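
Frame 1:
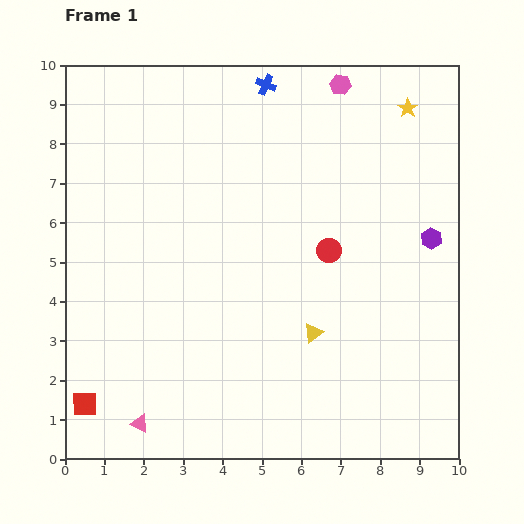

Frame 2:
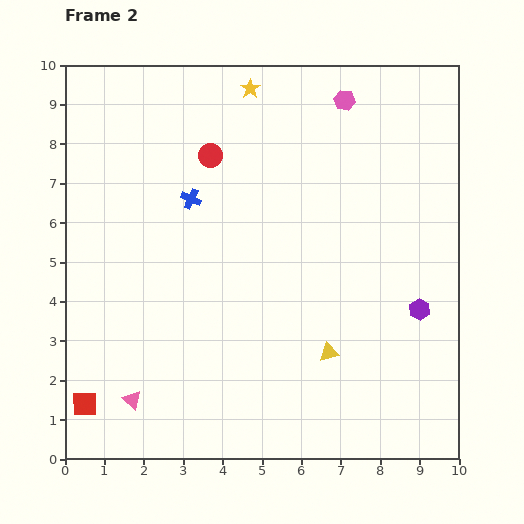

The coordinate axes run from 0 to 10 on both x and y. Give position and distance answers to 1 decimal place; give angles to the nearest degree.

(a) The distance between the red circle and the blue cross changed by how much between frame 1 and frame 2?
-3.3

Distance in frame 1: 4.5. Distance in frame 2: 1.2.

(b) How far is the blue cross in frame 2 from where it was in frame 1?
3.5

The blue cross moved from (5.1, 9.5) to (3.2, 6.6), a distance of √(1.9² + 2.9²) ≈ 3.5.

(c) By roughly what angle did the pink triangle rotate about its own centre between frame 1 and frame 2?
16° clockwise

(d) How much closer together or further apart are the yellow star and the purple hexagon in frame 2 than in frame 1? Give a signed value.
+3.7

Distance in frame 1: 3.4. Distance in frame 2: 7.1.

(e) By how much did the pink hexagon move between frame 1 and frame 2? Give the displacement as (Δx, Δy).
(0.1, -0.4)

The pink hexagon was at (7.0, 9.5) in frame 1 and (7.1, 9.1) in frame 2.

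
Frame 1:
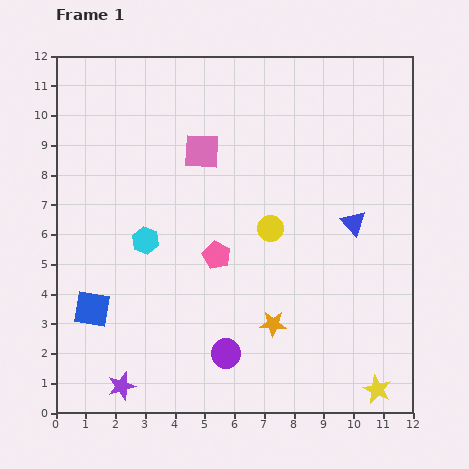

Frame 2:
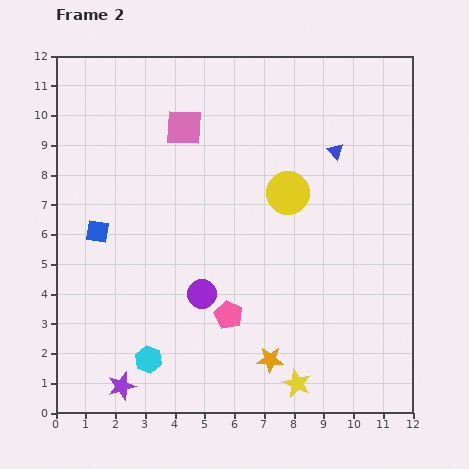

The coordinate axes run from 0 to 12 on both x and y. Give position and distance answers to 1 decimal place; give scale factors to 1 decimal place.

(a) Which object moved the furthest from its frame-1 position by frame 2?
the cyan hexagon

(moved 4.0; next 2.7)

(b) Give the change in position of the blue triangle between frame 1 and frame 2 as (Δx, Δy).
(-0.6, 2.4)

The blue triangle was at (10.0, 6.4) in frame 1 and (9.4, 8.8) in frame 2.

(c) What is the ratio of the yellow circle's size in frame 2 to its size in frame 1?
1.6×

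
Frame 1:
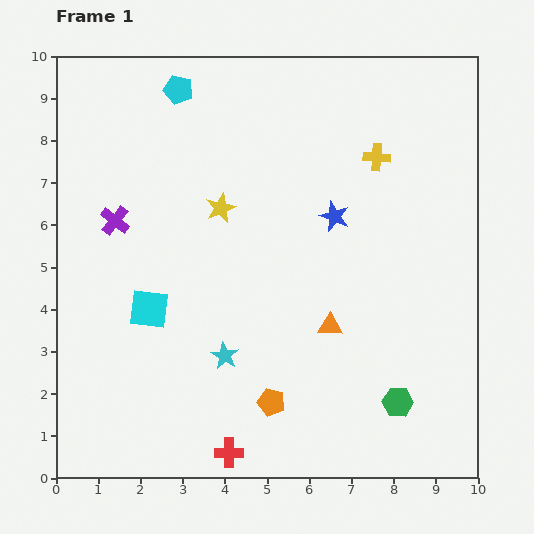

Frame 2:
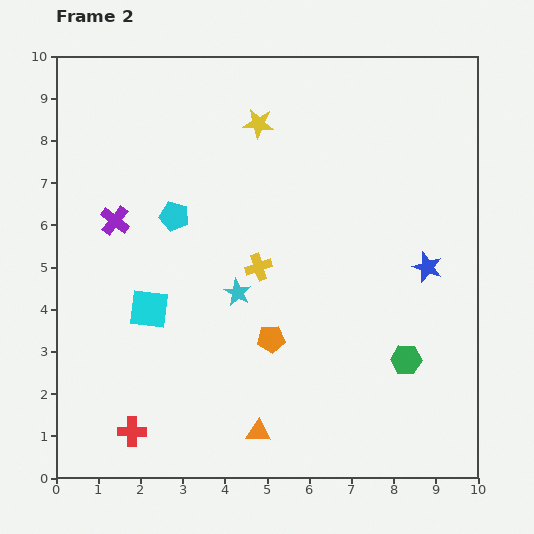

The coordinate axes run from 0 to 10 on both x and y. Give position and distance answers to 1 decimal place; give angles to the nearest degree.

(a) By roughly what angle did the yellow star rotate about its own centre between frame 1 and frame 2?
30° clockwise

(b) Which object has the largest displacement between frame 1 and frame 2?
the yellow cross

(moved 3.8; next 3.0)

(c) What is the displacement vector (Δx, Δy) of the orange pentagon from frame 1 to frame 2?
(0.0, 1.5)

The orange pentagon was at (5.1, 1.8) in frame 1 and (5.1, 3.3) in frame 2.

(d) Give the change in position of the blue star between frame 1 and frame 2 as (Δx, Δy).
(2.2, -1.2)

The blue star was at (6.6, 6.2) in frame 1 and (8.8, 5.0) in frame 2.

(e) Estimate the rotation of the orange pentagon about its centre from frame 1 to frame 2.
20° counter-clockwise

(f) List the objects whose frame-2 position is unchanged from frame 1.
the cyan square, the purple cross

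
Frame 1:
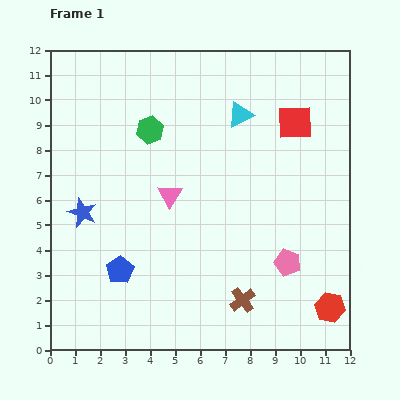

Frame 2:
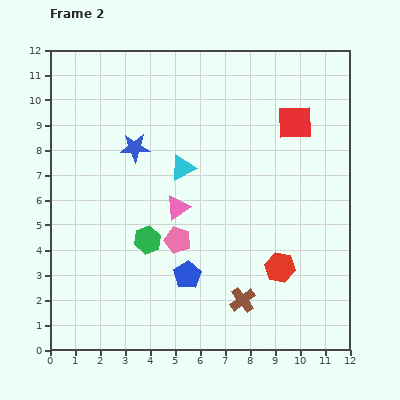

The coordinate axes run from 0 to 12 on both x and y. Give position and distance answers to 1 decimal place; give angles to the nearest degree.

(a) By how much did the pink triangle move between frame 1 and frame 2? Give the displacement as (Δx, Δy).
(0.3, -0.5)

The pink triangle was at (4.8, 6.2) in frame 1 and (5.1, 5.7) in frame 2.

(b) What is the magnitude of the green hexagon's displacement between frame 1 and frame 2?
4.4

The green hexagon moved from (4.0, 8.8) to (3.9, 4.4), a distance of √(0.1² + 4.4²) ≈ 4.4.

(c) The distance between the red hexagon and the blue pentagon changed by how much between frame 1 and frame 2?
-4.8

Distance in frame 1: 8.5. Distance in frame 2: 3.7.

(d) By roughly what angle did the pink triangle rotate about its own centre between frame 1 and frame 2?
24° clockwise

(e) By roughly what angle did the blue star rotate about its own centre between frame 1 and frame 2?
23° counter-clockwise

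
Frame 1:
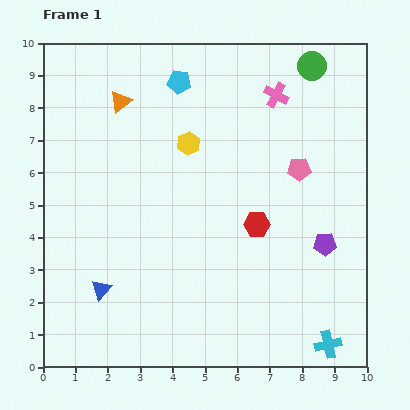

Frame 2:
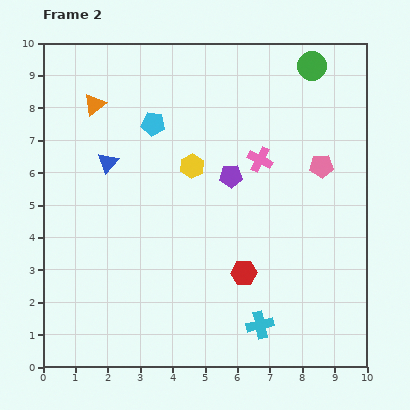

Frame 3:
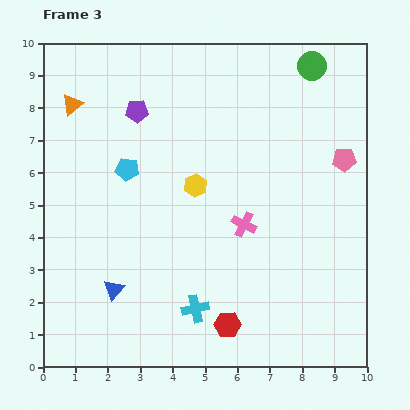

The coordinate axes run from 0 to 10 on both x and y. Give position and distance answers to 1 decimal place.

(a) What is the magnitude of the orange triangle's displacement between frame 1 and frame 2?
0.8

The orange triangle moved from (2.4, 8.2) to (1.6, 8.1), a distance of √(0.8² + 0.1²) ≈ 0.8.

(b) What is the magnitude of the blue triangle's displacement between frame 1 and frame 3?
0.4

The blue triangle moved from (1.8, 2.4) to (2.2, 2.4), a distance of √(0.4² + 0.0²) ≈ 0.4.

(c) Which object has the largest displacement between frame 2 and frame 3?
the blue triangle

(moved 3.9; next 3.5)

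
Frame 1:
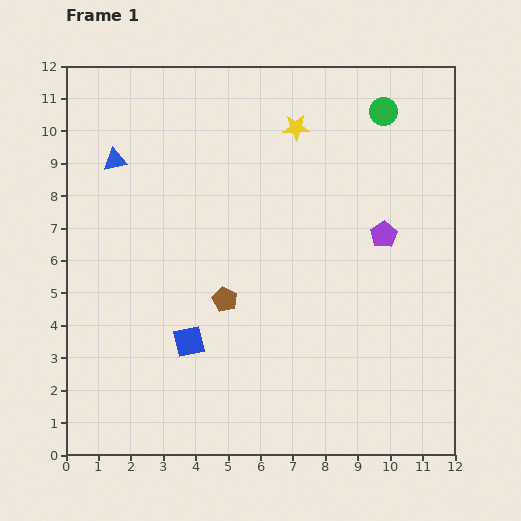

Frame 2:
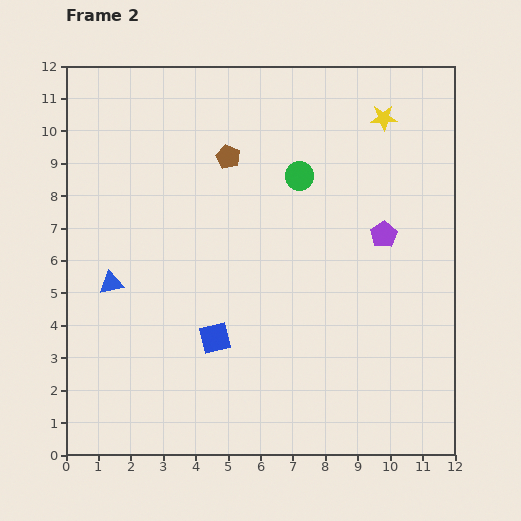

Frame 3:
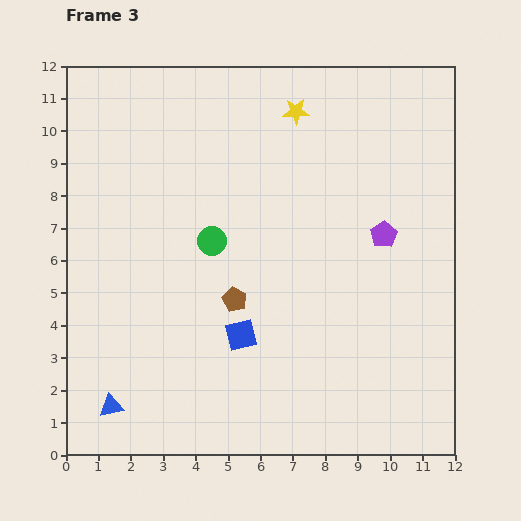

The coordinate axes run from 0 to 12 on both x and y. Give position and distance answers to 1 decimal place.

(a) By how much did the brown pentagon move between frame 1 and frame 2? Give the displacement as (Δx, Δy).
(0.1, 4.4)

The brown pentagon was at (4.9, 4.8) in frame 1 and (5.0, 9.2) in frame 2.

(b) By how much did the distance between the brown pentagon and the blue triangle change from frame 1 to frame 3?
-0.5

Distance in frame 1: 5.5. Distance in frame 3: 5.0.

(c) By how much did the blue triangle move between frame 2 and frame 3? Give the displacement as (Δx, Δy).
(0.0, -3.8)

The blue triangle was at (1.4, 5.3) in frame 2 and (1.4, 1.5) in frame 3.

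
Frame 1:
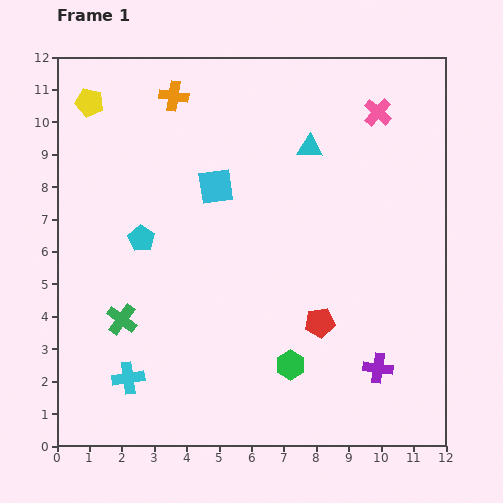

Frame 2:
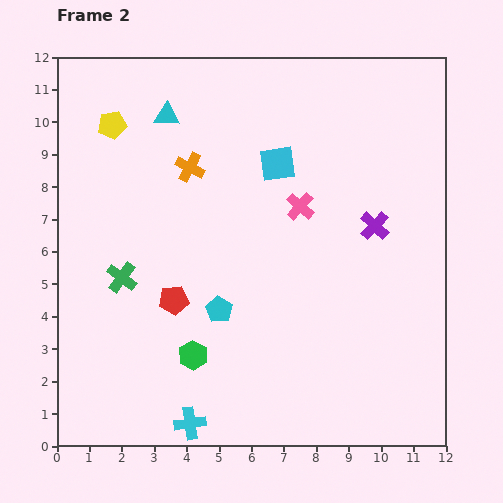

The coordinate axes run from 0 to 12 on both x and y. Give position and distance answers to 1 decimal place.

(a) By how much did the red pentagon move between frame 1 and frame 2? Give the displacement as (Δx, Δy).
(-4.5, 0.7)

The red pentagon was at (8.1, 3.8) in frame 1 and (3.6, 4.5) in frame 2.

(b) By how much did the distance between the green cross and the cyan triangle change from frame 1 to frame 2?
-2.7

Distance in frame 1: 7.9. Distance in frame 2: 5.2.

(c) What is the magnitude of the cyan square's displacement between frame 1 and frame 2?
2.0

The cyan square moved from (4.9, 8.0) to (6.8, 8.7), a distance of √(1.9² + 0.7²) ≈ 2.0.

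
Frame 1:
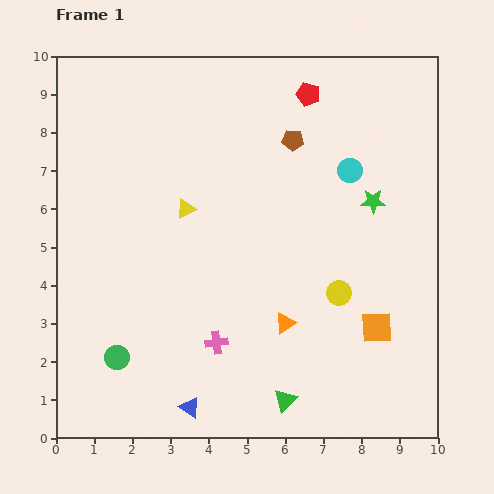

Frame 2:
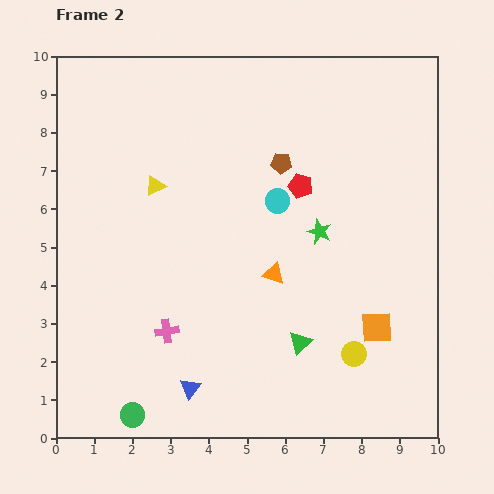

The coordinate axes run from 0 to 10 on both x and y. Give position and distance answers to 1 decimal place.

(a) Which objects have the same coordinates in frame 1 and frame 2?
the orange square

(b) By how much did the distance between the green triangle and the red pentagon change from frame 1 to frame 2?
-3.9

Distance in frame 1: 8.0. Distance in frame 2: 4.1.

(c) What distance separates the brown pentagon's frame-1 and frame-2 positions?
0.7

The brown pentagon moved from (6.2, 7.8) to (5.9, 7.2), a distance of √(0.3² + 0.6²) ≈ 0.7.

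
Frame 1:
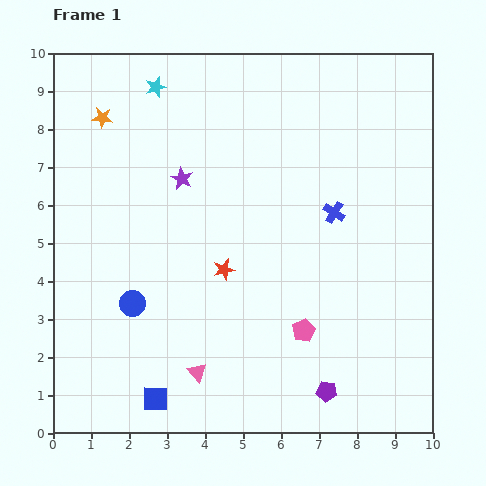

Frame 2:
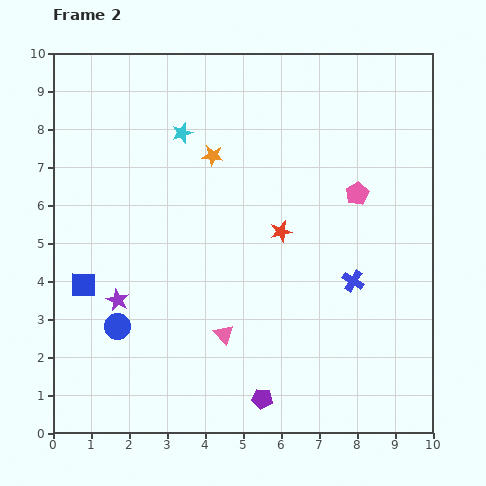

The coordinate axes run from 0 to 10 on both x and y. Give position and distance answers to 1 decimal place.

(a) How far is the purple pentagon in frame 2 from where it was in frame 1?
1.7

The purple pentagon moved from (7.2, 1.1) to (5.5, 0.9), a distance of √(1.7² + 0.2²) ≈ 1.7.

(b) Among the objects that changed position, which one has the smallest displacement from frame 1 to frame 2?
the blue circle

(moved 0.7)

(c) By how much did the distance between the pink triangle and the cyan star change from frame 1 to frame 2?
-2.2

Distance in frame 1: 7.6. Distance in frame 2: 5.4.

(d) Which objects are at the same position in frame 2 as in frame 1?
none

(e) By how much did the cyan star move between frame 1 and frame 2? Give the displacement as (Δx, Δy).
(0.7, -1.2)

The cyan star was at (2.7, 9.1) in frame 1 and (3.4, 7.9) in frame 2.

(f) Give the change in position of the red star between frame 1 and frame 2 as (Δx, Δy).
(1.5, 1.0)

The red star was at (4.5, 4.3) in frame 1 and (6.0, 5.3) in frame 2.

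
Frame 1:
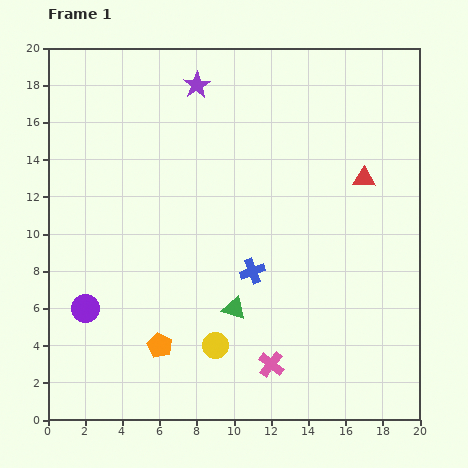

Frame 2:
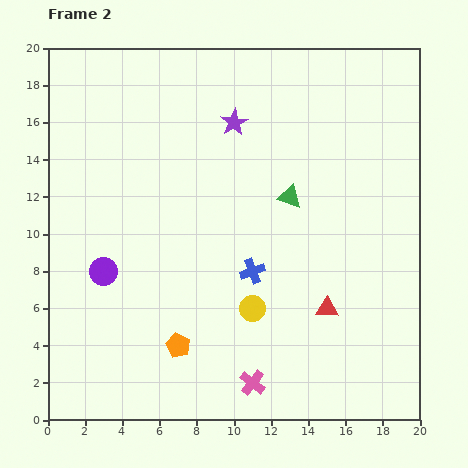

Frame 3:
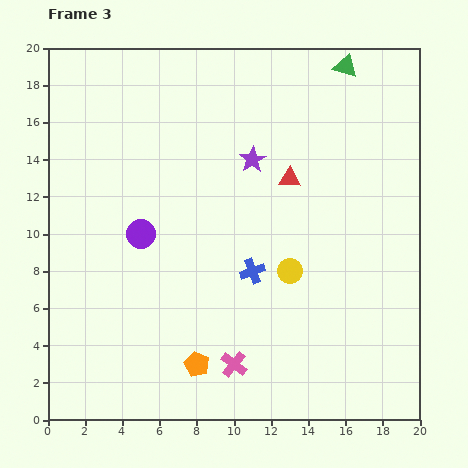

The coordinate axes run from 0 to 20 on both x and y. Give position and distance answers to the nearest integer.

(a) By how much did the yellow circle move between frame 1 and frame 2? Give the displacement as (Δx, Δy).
(2, 2)

The yellow circle was at (9, 4) in frame 1 and (11, 6) in frame 2.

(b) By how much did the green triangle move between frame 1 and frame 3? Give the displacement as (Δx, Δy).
(6, 13)

The green triangle was at (10, 6) in frame 1 and (16, 19) in frame 3.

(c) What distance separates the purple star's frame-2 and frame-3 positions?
2

The purple star moved from (10, 16) to (11, 14), a distance of √(1² + 2²) ≈ 2.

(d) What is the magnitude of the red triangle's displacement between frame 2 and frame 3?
7

The red triangle moved from (15, 6) to (13, 13), a distance of √(2² + 7²) ≈ 7.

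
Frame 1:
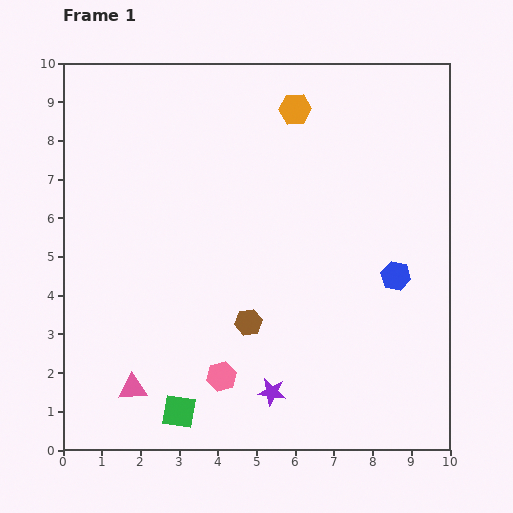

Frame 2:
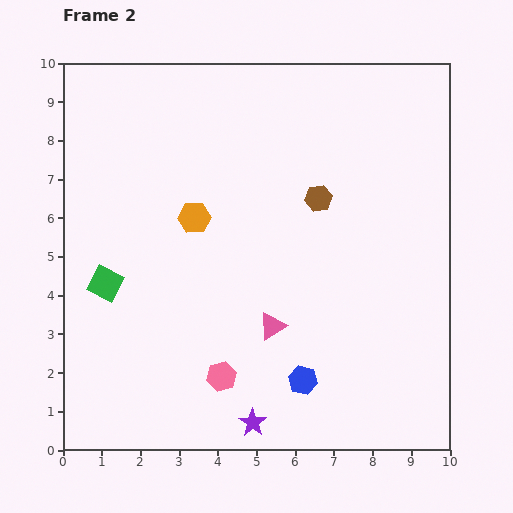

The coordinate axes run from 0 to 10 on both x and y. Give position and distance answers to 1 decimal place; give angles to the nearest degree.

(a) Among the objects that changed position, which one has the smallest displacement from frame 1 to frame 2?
the purple star

(moved 0.9)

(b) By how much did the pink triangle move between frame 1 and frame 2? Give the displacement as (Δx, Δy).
(3.6, 1.6)

The pink triangle was at (1.8, 1.6) in frame 1 and (5.4, 3.2) in frame 2.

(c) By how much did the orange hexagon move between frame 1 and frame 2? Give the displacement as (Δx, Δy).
(-2.6, -2.8)

The orange hexagon was at (6.0, 8.8) in frame 1 and (3.4, 6.0) in frame 2.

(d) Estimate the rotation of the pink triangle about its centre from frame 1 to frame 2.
28° counter-clockwise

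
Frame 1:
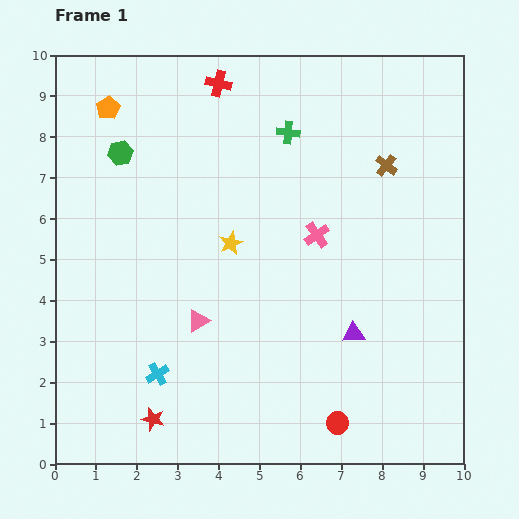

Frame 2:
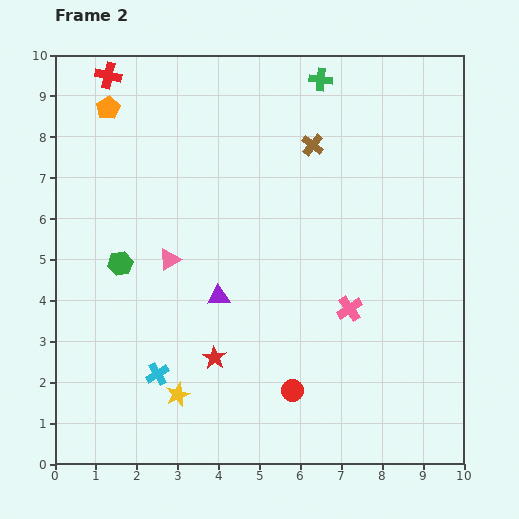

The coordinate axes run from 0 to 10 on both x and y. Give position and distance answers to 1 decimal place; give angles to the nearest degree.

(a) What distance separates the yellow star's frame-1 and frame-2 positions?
3.9

The yellow star moved from (4.3, 5.4) to (3.0, 1.7), a distance of √(1.3² + 3.7²) ≈ 3.9.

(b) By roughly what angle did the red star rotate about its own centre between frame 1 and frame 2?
18° clockwise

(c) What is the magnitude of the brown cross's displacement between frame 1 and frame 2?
1.9

The brown cross moved from (8.1, 7.3) to (6.3, 7.8), a distance of √(1.8² + 0.5²) ≈ 1.9.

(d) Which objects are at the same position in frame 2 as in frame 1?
the orange pentagon, the cyan cross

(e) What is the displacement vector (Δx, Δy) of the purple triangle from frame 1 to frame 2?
(-3.3, 0.9)

The purple triangle was at (7.3, 3.2) in frame 1 and (4.0, 4.1) in frame 2.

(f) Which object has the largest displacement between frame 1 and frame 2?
the yellow star

(moved 3.9; next 3.4)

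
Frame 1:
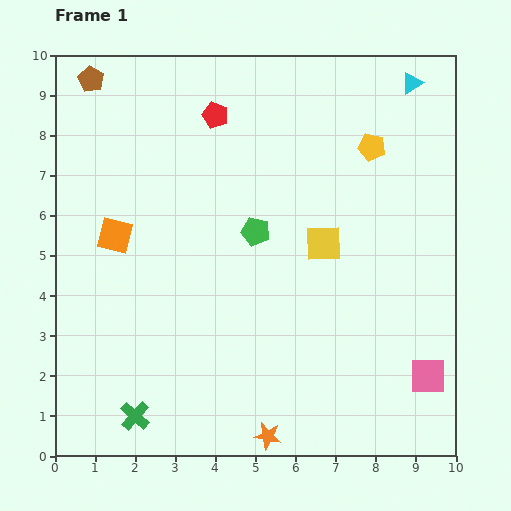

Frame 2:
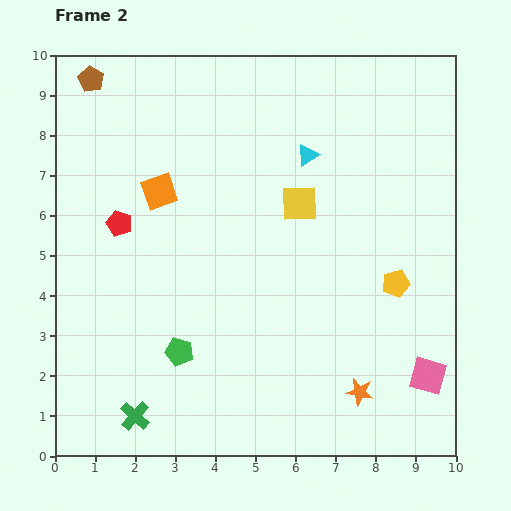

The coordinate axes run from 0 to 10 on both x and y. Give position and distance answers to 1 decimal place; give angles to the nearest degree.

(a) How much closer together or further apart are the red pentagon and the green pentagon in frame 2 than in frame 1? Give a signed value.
+0.4

Distance in frame 1: 3.1. Distance in frame 2: 3.5.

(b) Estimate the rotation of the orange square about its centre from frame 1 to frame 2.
33° counter-clockwise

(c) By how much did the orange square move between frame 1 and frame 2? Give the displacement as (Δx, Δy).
(1.1, 1.1)

The orange square was at (1.5, 5.5) in frame 1 and (2.6, 6.6) in frame 2.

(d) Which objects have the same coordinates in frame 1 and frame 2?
the pink square, the green cross, the brown pentagon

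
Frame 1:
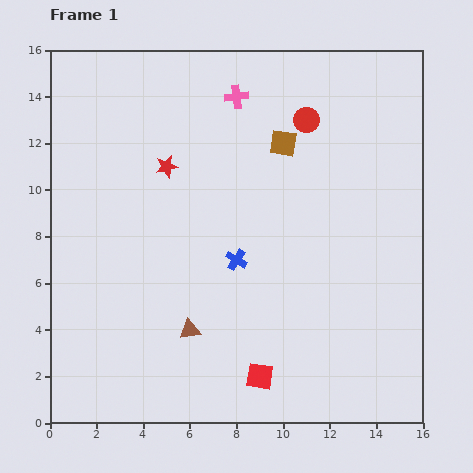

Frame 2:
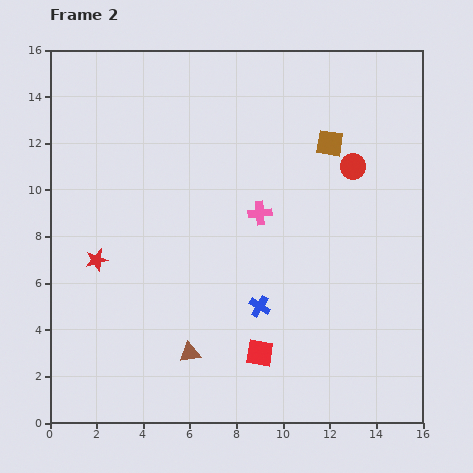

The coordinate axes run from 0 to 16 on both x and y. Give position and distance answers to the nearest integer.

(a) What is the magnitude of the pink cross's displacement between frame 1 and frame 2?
5

The pink cross moved from (8, 14) to (9, 9), a distance of √(1² + 5²) ≈ 5.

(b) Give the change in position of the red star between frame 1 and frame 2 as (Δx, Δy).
(-3, -4)

The red star was at (5, 11) in frame 1 and (2, 7) in frame 2.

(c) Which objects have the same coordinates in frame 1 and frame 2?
none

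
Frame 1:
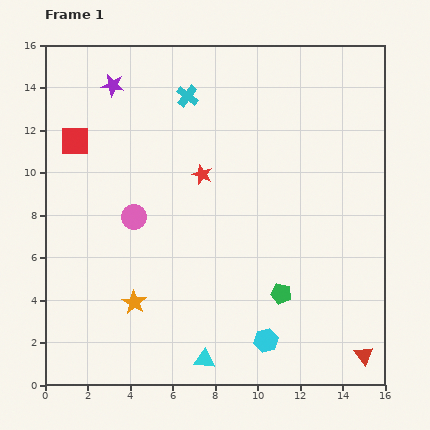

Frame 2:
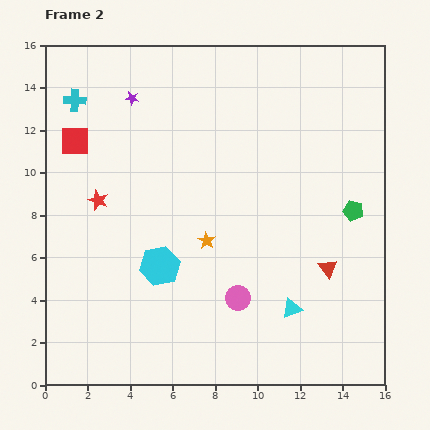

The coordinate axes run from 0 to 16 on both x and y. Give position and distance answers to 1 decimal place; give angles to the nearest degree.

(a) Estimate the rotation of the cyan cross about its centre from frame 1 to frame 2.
36° counter-clockwise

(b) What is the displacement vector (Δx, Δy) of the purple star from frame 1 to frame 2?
(0.9, -0.6)

The purple star was at (3.2, 14.1) in frame 1 and (4.1, 13.5) in frame 2.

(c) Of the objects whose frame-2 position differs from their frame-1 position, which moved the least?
the purple star

(moved 1.1)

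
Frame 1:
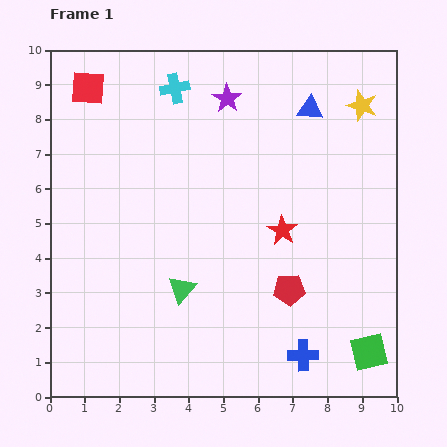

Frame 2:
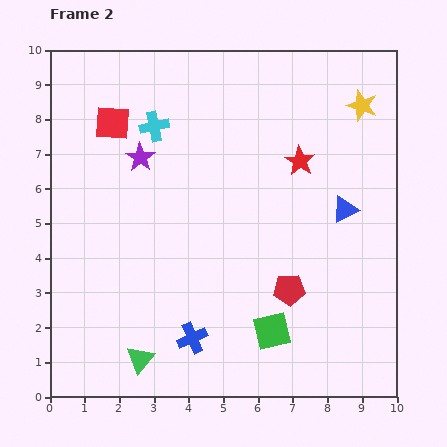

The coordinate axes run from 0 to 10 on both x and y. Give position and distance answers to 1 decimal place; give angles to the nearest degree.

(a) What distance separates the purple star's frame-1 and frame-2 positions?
3.0

The purple star moved from (5.1, 8.6) to (2.6, 6.9), a distance of √(2.5² + 1.7²) ≈ 3.0.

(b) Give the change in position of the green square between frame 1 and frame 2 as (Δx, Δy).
(-2.8, 0.6)

The green square was at (9.2, 1.3) in frame 1 and (6.4, 1.9) in frame 2.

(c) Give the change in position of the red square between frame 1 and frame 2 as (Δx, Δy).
(0.7, -1.0)

The red square was at (1.1, 8.9) in frame 1 and (1.8, 7.9) in frame 2.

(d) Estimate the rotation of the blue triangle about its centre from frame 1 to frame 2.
32° counter-clockwise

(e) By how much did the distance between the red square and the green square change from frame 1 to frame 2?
-3.5

Distance in frame 1: 11.1. Distance in frame 2: 7.6.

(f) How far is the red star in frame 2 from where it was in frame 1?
2.1

The red star moved from (6.7, 4.8) to (7.2, 6.8), a distance of √(0.5² + 2.0²) ≈ 2.1.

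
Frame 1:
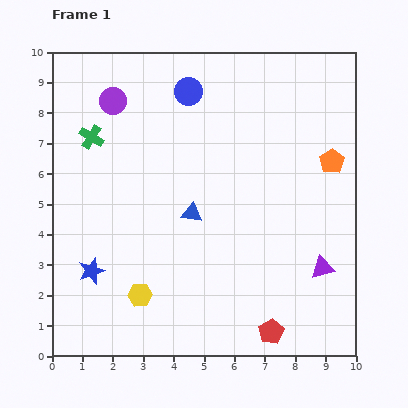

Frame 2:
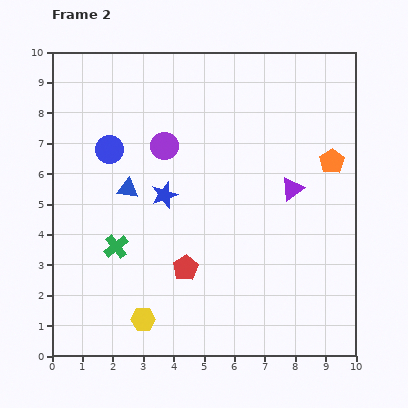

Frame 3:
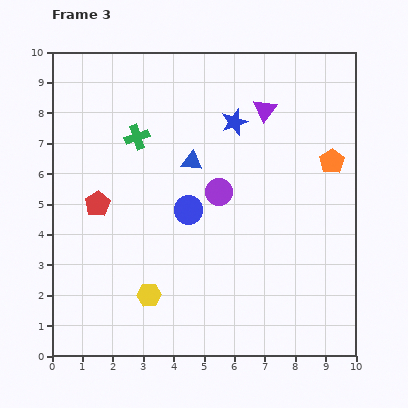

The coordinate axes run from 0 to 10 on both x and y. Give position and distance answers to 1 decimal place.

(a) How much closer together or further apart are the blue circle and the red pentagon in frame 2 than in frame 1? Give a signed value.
-3.7

Distance in frame 1: 8.3. Distance in frame 2: 4.6.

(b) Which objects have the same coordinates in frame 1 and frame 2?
the orange pentagon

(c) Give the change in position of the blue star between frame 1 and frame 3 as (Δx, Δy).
(4.7, 4.9)

The blue star was at (1.3, 2.8) in frame 1 and (6.0, 7.7) in frame 3.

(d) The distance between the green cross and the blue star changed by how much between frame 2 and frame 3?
+0.9

Distance in frame 2: 2.3. Distance in frame 3: 3.2.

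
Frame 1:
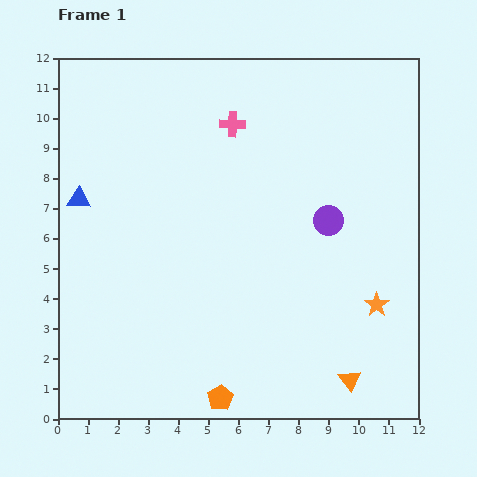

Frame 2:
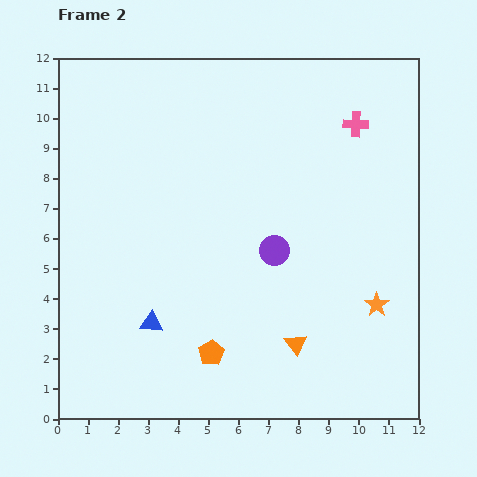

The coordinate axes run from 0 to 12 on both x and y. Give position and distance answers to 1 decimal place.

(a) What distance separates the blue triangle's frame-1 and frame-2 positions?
4.8

The blue triangle moved from (0.7, 7.3) to (3.1, 3.2), a distance of √(2.4² + 4.1²) ≈ 4.8.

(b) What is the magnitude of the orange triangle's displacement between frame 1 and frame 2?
2.2

The orange triangle moved from (9.7, 1.3) to (7.9, 2.5), a distance of √(1.8² + 1.2²) ≈ 2.2.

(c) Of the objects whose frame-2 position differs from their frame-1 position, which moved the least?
the orange pentagon

(moved 1.5)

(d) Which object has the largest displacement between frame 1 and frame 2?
the blue triangle

(moved 4.8; next 4.1)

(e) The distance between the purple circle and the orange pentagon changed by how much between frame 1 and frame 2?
-2.9

Distance in frame 1: 6.9. Distance in frame 2: 4.0.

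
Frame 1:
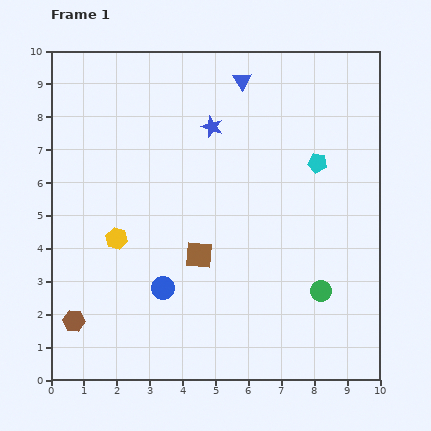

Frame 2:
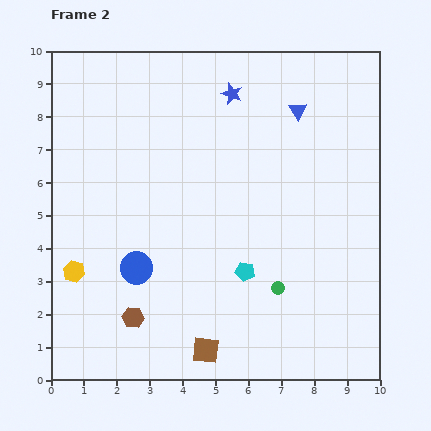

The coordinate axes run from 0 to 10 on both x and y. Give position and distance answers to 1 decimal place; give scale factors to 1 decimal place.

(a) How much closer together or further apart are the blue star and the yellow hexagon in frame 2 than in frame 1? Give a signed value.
+2.7

Distance in frame 1: 4.5. Distance in frame 2: 7.2.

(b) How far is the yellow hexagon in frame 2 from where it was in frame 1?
1.6

The yellow hexagon moved from (2.0, 4.3) to (0.7, 3.3), a distance of √(1.3² + 1.0²) ≈ 1.6.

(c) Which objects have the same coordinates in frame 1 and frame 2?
none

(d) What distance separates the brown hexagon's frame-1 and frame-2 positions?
1.8

The brown hexagon moved from (0.7, 1.8) to (2.5, 1.9), a distance of √(1.8² + 0.1²) ≈ 1.8.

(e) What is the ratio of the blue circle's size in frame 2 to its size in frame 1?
1.4×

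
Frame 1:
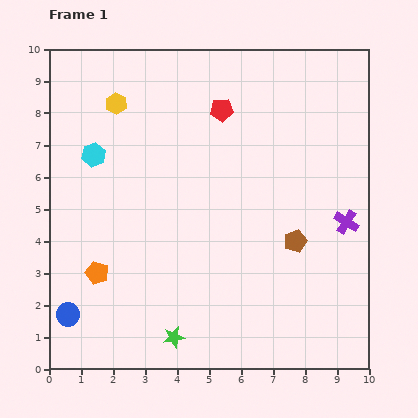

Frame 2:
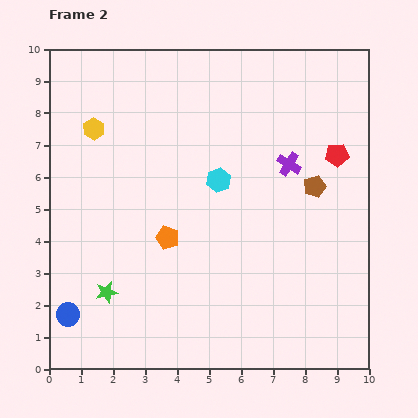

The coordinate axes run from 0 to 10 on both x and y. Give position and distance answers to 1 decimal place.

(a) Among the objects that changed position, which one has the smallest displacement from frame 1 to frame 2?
the yellow hexagon

(moved 1.1)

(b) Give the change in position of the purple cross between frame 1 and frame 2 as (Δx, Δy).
(-1.8, 1.8)

The purple cross was at (9.3, 4.6) in frame 1 and (7.5, 6.4) in frame 2.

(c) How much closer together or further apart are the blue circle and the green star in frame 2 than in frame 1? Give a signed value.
-2.0

Distance in frame 1: 3.4. Distance in frame 2: 1.4.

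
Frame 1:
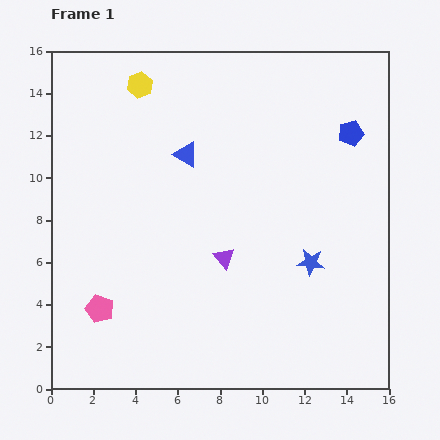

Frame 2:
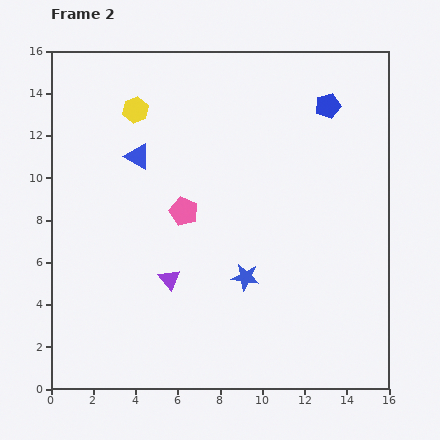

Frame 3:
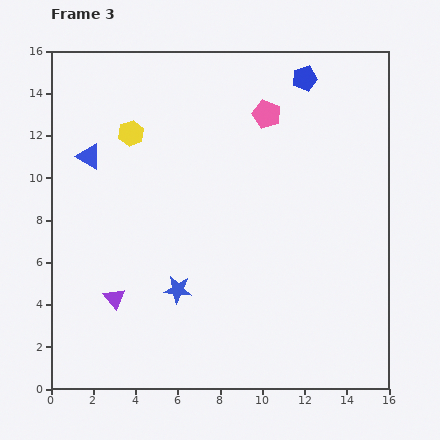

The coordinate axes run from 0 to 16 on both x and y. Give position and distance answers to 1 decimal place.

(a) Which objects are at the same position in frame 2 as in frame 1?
none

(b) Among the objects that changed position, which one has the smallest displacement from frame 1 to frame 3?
the yellow hexagon

(moved 2.3)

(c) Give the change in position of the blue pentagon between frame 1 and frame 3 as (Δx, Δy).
(-2.2, 2.6)

The blue pentagon was at (14.2, 12.1) in frame 1 and (12.0, 14.7) in frame 3.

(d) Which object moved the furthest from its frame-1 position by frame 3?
the pink pentagon

(moved 12.1; next 6.4)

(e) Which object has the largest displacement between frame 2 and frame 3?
the pink pentagon

(moved 6.0; next 3.3)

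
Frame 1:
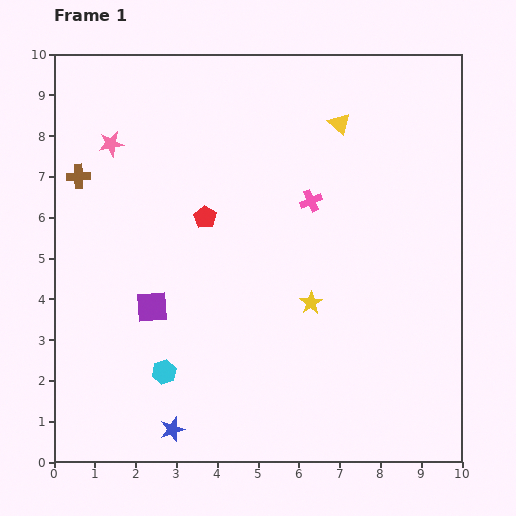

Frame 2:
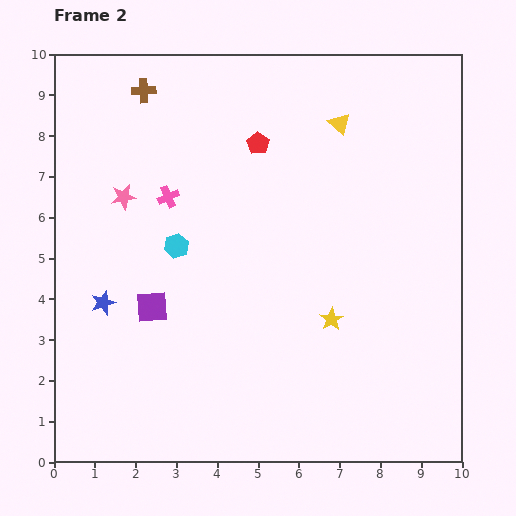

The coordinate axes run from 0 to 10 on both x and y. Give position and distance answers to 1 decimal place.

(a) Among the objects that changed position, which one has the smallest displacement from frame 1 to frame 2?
the yellow star

(moved 0.6)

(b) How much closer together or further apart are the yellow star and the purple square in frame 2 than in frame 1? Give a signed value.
+0.5

Distance in frame 1: 3.9. Distance in frame 2: 4.4.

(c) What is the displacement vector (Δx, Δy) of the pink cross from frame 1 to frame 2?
(-3.5, 0.1)

The pink cross was at (6.3, 6.4) in frame 1 and (2.8, 6.5) in frame 2.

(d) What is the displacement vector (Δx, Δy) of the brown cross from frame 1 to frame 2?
(1.6, 2.1)

The brown cross was at (0.6, 7.0) in frame 1 and (2.2, 9.1) in frame 2.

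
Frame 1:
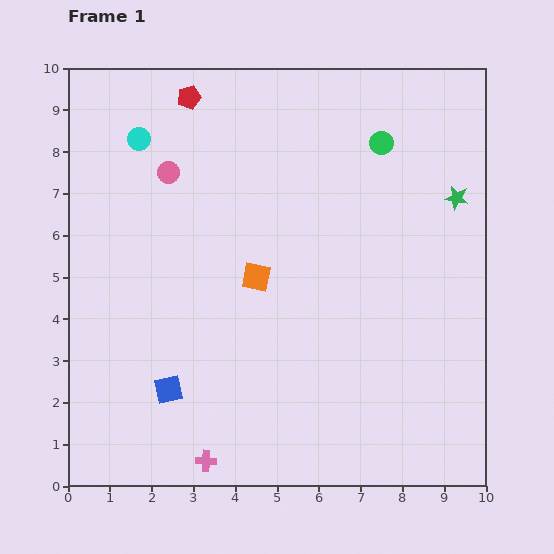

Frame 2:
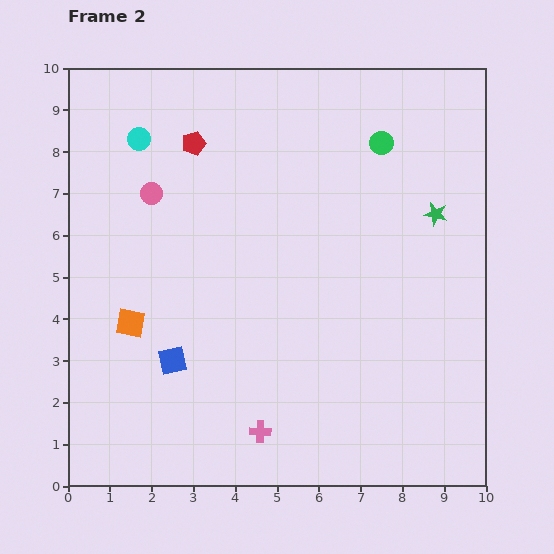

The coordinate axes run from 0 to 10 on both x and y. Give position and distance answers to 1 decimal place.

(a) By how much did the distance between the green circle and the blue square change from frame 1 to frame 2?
-0.6

Distance in frame 1: 7.8. Distance in frame 2: 7.2.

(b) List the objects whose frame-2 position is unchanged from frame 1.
the cyan circle, the green circle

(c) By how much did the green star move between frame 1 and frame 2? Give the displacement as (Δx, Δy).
(-0.5, -0.4)

The green star was at (9.3, 6.9) in frame 1 and (8.8, 6.5) in frame 2.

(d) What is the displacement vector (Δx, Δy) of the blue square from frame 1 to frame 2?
(0.1, 0.7)

The blue square was at (2.4, 2.3) in frame 1 and (2.5, 3.0) in frame 2.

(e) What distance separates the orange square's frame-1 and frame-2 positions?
3.2

The orange square moved from (4.5, 5.0) to (1.5, 3.9), a distance of √(3.0² + 1.1²) ≈ 3.2.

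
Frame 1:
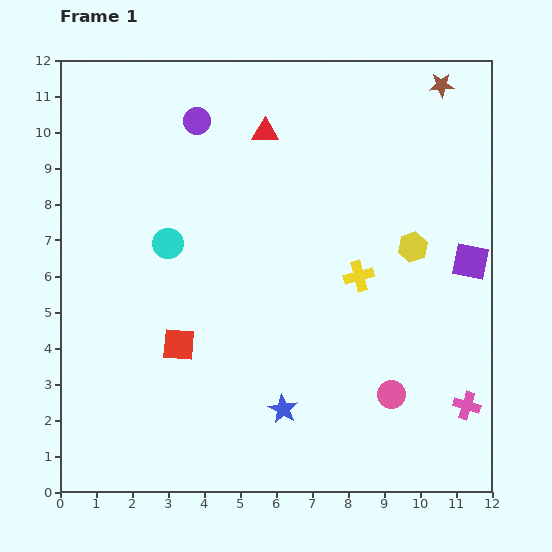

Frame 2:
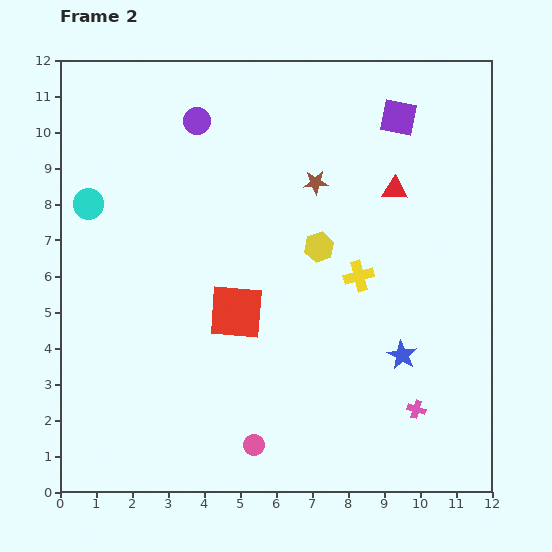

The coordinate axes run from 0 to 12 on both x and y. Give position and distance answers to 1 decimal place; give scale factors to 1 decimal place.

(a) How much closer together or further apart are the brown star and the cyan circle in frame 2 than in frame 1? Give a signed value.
-2.5

Distance in frame 1: 8.8. Distance in frame 2: 6.3.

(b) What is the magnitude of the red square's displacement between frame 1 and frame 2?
1.8

The red square moved from (3.3, 4.1) to (4.9, 5.0), a distance of √(1.6² + 0.9²) ≈ 1.8.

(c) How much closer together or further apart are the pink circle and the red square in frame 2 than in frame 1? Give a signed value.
-2.4

Distance in frame 1: 6.1. Distance in frame 2: 3.7.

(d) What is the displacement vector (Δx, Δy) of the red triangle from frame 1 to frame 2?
(3.6, -1.6)

The red triangle was at (5.7, 10.0) in frame 1 and (9.3, 8.4) in frame 2.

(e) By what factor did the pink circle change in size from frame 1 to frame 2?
0.7×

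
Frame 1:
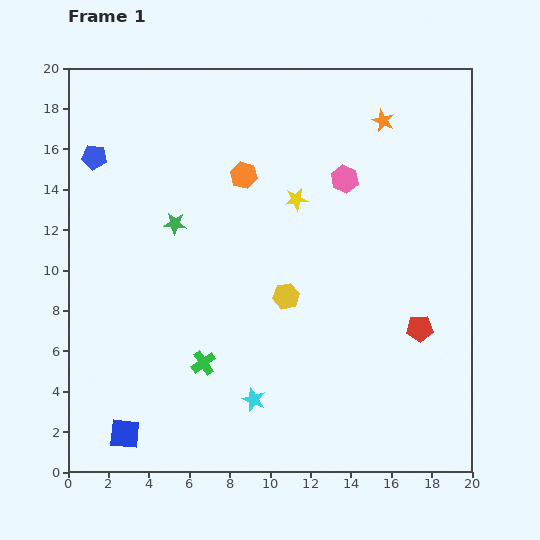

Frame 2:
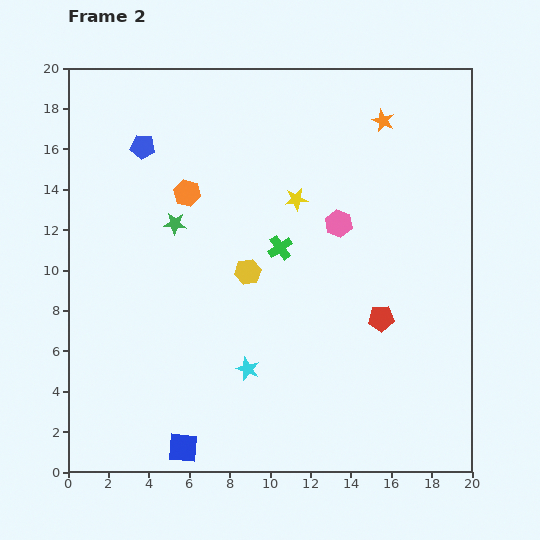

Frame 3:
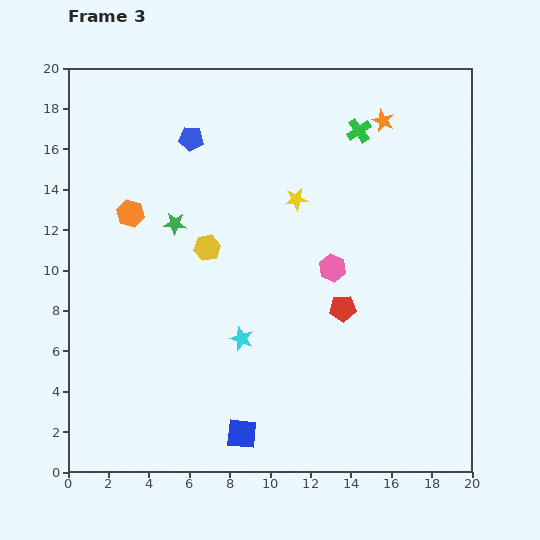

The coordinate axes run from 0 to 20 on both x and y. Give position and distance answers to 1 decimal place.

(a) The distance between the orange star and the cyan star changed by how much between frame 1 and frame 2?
-1.2

Distance in frame 1: 15.2. Distance in frame 2: 14.0.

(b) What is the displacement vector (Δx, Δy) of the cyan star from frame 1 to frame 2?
(-0.3, 1.5)

The cyan star was at (9.2, 3.6) in frame 1 and (8.9, 5.1) in frame 2.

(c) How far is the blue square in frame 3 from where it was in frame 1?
5.8

The blue square moved from (2.8, 1.9) to (8.6, 1.9), a distance of √(5.8² + 0.0²) ≈ 5.8.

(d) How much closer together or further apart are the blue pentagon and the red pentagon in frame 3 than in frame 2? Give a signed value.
-3.2

Distance in frame 2: 14.5. Distance in frame 3: 11.3.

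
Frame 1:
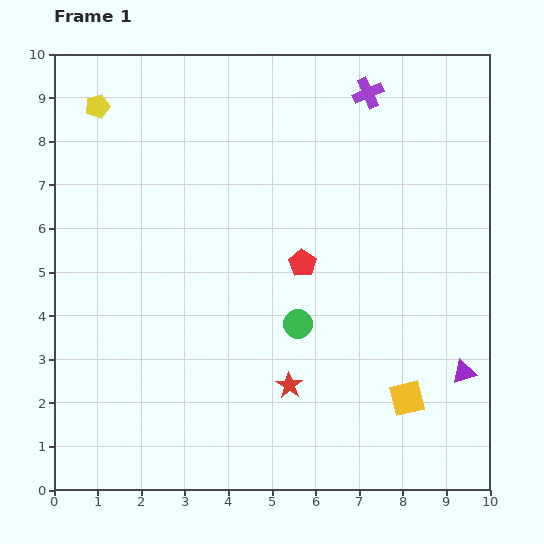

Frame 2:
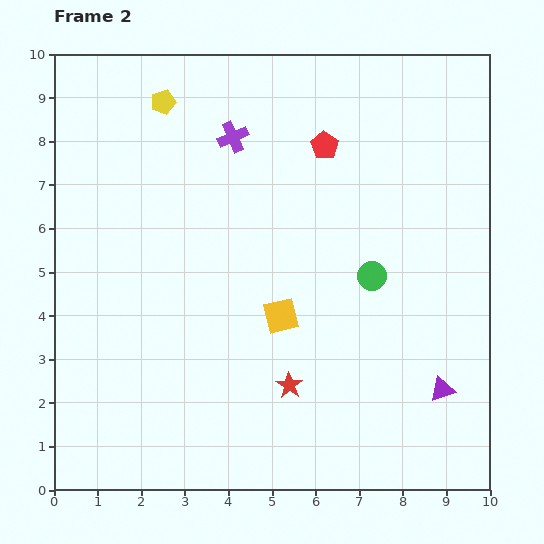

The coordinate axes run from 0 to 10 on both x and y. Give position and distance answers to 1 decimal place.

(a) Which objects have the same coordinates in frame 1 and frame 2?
the red star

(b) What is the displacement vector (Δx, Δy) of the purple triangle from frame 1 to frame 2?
(-0.5, -0.4)

The purple triangle was at (9.4, 2.7) in frame 1 and (8.9, 2.3) in frame 2.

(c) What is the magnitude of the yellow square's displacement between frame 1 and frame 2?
3.5

The yellow square moved from (8.1, 2.1) to (5.2, 4.0), a distance of √(2.9² + 1.9²) ≈ 3.5.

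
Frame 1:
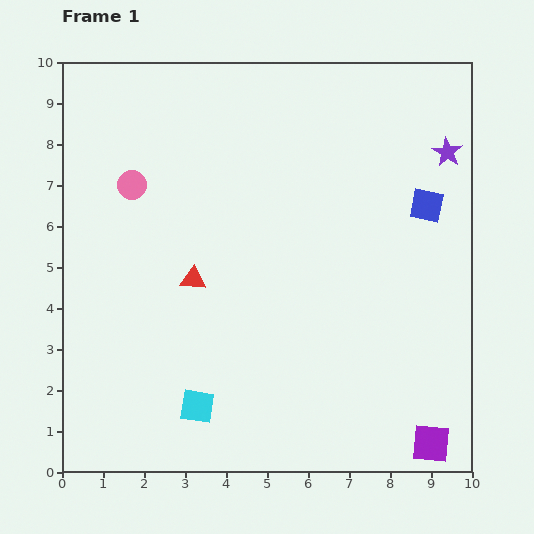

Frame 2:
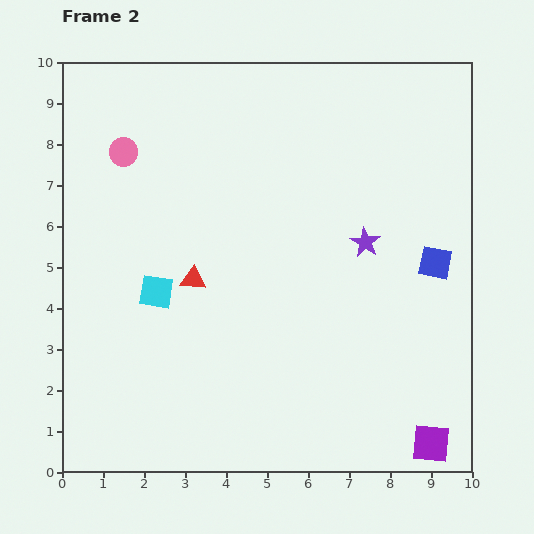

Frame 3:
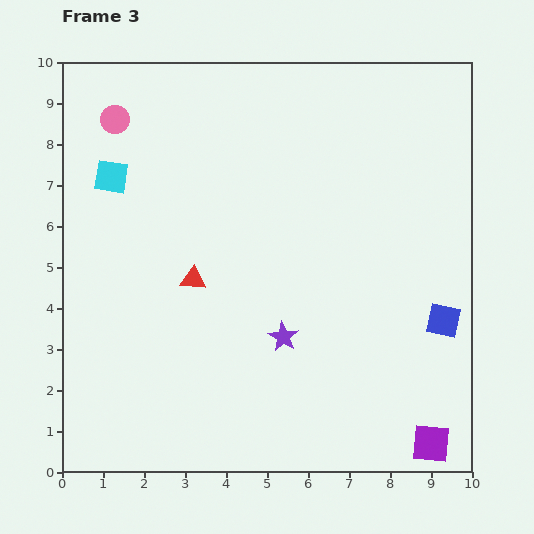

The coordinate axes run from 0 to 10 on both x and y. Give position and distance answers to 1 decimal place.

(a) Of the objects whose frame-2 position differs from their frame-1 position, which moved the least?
the pink circle

(moved 0.8)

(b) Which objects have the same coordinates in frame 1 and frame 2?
the purple square, the red triangle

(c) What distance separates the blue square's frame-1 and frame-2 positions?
1.4

The blue square moved from (8.9, 6.5) to (9.1, 5.1), a distance of √(0.2² + 1.4²) ≈ 1.4.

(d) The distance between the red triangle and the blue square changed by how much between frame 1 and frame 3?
+0.2

Distance in frame 1: 6.0. Distance in frame 3: 6.2.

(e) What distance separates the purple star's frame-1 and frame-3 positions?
6.0

The purple star moved from (9.4, 7.8) to (5.4, 3.3), a distance of √(4.0² + 4.5²) ≈ 6.0.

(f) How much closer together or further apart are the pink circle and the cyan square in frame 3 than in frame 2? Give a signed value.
-2.1

Distance in frame 2: 3.5. Distance in frame 3: 1.4.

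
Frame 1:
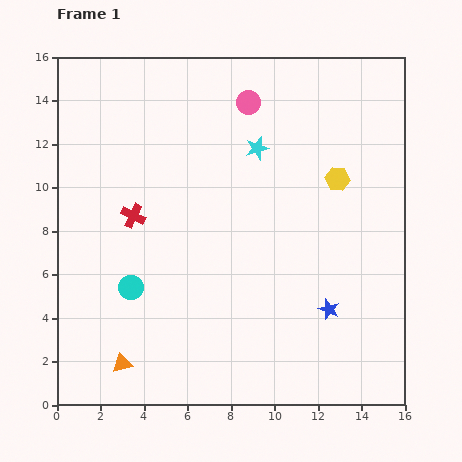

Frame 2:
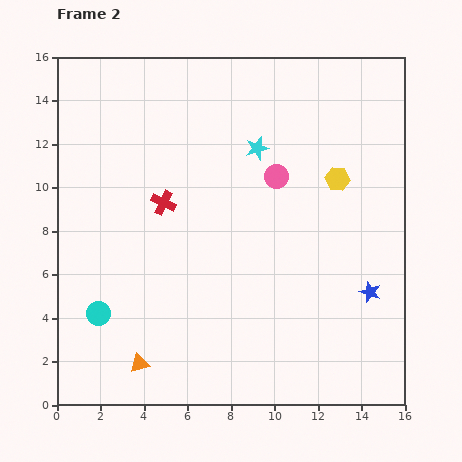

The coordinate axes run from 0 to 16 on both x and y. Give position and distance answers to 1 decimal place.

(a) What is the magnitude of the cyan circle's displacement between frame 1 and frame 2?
1.9

The cyan circle moved from (3.4, 5.4) to (1.9, 4.2), a distance of √(1.5² + 1.2²) ≈ 1.9.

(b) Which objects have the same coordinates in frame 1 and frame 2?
the yellow hexagon, the cyan star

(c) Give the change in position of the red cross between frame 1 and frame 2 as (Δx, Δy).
(1.4, 0.6)

The red cross was at (3.5, 8.7) in frame 1 and (4.9, 9.3) in frame 2.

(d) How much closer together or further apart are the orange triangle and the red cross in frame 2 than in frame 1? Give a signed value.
+0.7

Distance in frame 1: 6.8. Distance in frame 2: 7.5.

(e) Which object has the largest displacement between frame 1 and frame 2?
the pink circle

(moved 3.6; next 2.1)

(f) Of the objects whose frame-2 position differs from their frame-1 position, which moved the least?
the orange triangle

(moved 0.8)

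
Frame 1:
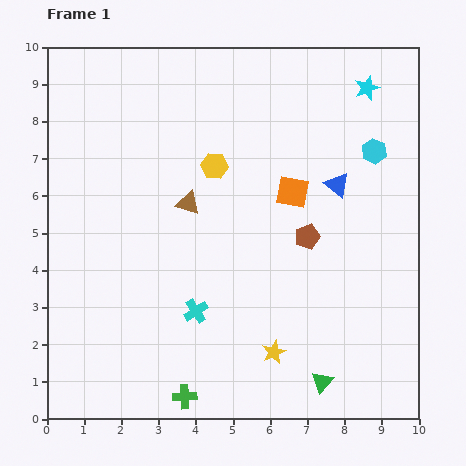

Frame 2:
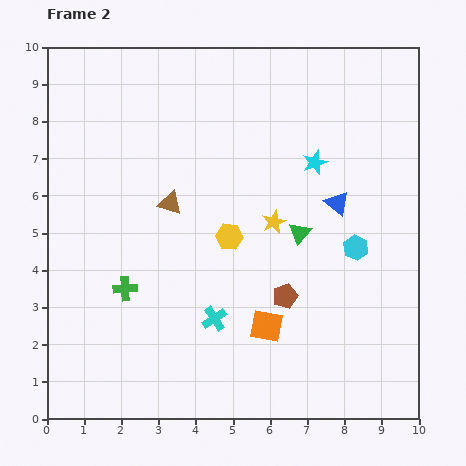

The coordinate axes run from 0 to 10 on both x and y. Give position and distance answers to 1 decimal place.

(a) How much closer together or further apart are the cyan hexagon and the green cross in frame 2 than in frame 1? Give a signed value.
-2.0

Distance in frame 1: 8.3. Distance in frame 2: 6.3.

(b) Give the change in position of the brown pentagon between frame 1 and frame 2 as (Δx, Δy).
(-0.6, -1.6)

The brown pentagon was at (7.0, 4.9) in frame 1 and (6.4, 3.3) in frame 2.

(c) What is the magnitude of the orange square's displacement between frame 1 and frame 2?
3.7

The orange square moved from (6.6, 6.1) to (5.9, 2.5), a distance of √(0.7² + 3.6²) ≈ 3.7.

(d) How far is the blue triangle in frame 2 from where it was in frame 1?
0.5

The blue triangle moved from (7.8, 6.3) to (7.8, 5.8), a distance of √(0.0² + 0.5²) ≈ 0.5.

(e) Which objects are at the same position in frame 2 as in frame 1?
none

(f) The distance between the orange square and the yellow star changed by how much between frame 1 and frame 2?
-1.5

Distance in frame 1: 4.3. Distance in frame 2: 2.8.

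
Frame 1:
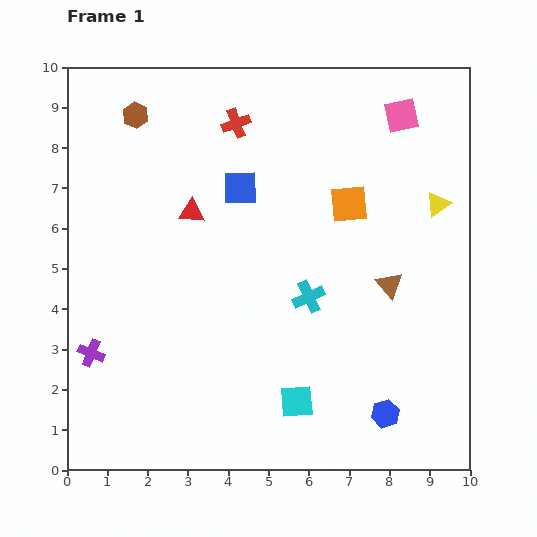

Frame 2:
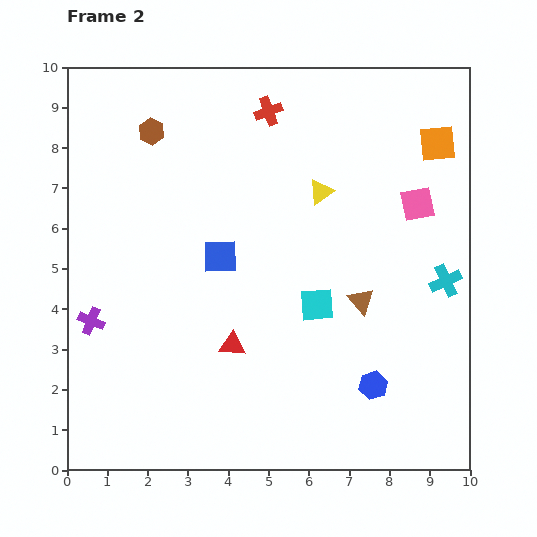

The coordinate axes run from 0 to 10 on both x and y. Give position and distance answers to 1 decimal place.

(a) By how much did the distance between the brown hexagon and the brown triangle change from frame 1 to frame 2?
-0.9

Distance in frame 1: 7.6. Distance in frame 2: 6.7.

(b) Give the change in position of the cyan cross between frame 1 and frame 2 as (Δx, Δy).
(3.4, 0.4)

The cyan cross was at (6.0, 4.3) in frame 1 and (9.4, 4.7) in frame 2.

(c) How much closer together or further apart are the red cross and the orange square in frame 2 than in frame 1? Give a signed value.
+0.9

Distance in frame 1: 3.4. Distance in frame 2: 4.3.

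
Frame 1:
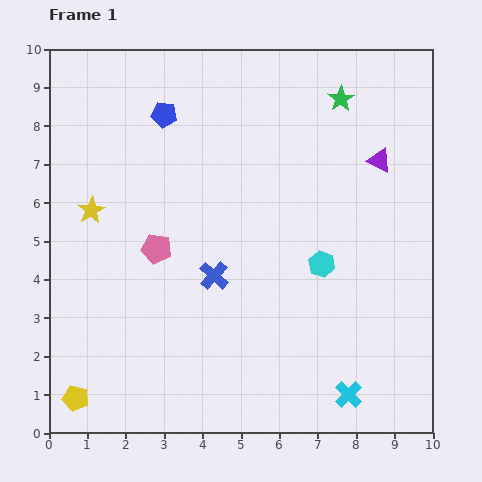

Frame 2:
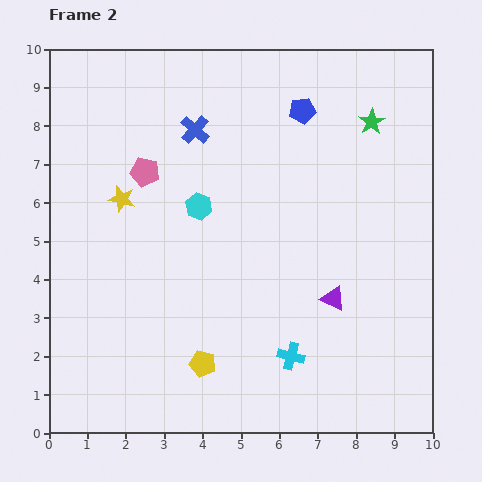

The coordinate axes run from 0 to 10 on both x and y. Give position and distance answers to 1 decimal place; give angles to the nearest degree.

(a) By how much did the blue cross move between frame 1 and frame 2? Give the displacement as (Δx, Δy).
(-0.5, 3.8)

The blue cross was at (4.3, 4.1) in frame 1 and (3.8, 7.9) in frame 2.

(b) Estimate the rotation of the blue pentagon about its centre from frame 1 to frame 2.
16° counter-clockwise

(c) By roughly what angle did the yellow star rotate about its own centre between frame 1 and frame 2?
29° counter-clockwise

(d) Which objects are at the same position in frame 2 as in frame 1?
none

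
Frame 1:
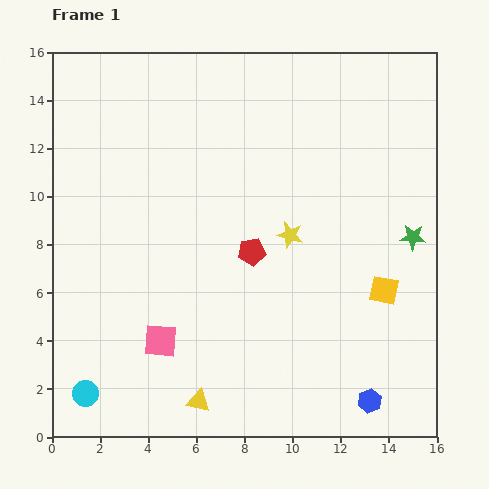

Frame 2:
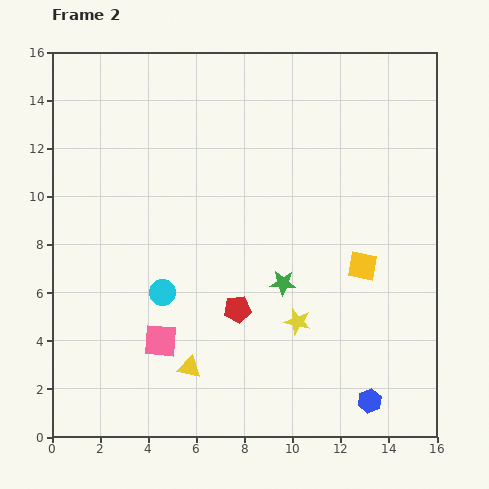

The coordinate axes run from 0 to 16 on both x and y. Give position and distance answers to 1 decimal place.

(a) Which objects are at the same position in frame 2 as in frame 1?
the blue hexagon, the pink square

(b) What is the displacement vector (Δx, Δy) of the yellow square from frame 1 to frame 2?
(-0.9, 1.0)

The yellow square was at (13.8, 6.1) in frame 1 and (12.9, 7.1) in frame 2.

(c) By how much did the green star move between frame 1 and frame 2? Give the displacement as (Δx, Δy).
(-5.4, -1.9)

The green star was at (15.0, 8.3) in frame 1 and (9.6, 6.4) in frame 2.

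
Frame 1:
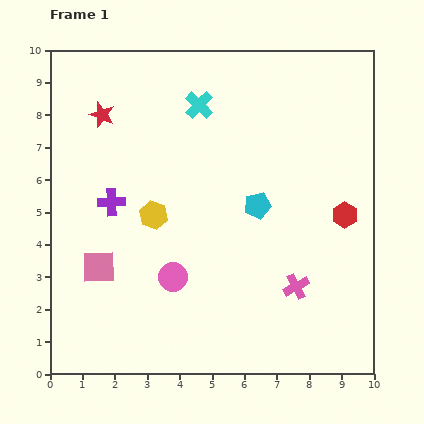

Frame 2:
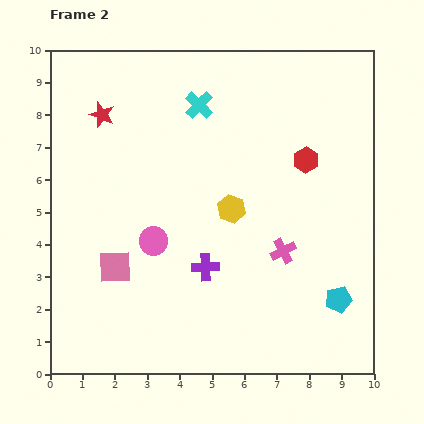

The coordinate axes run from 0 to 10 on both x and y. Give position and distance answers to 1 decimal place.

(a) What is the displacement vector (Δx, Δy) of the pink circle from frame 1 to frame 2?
(-0.6, 1.1)

The pink circle was at (3.8, 3.0) in frame 1 and (3.2, 4.1) in frame 2.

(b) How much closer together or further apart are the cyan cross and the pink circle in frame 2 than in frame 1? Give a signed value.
-1.0

Distance in frame 1: 5.4. Distance in frame 2: 4.4.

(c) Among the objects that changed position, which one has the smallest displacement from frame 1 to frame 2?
the pink square

(moved 0.5)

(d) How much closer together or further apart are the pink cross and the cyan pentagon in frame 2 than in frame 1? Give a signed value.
-0.5

Distance in frame 1: 2.8. Distance in frame 2: 2.3.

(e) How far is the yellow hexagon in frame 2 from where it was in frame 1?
2.4

The yellow hexagon moved from (3.2, 4.9) to (5.6, 5.1), a distance of √(2.4² + 0.2²) ≈ 2.4.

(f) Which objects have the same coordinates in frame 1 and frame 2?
the cyan cross, the red star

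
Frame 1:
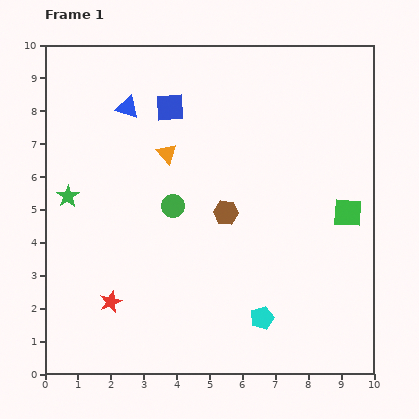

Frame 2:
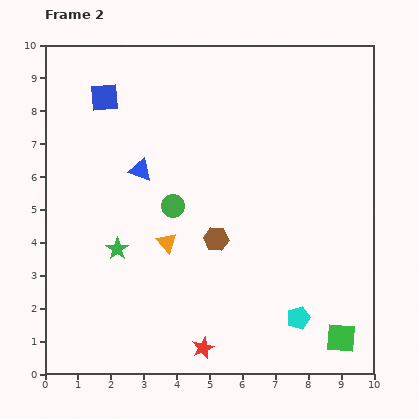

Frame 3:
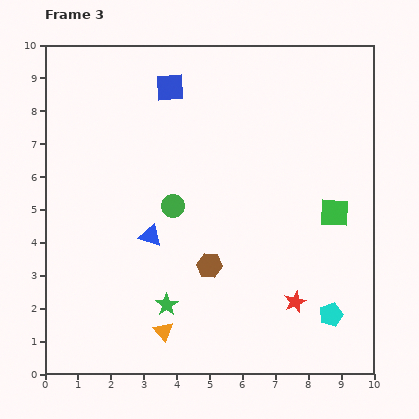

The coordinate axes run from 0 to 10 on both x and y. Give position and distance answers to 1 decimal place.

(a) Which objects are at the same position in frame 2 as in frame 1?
the green circle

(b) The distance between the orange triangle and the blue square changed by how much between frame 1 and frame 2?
+3.4

Distance in frame 1: 1.4. Distance in frame 2: 4.8.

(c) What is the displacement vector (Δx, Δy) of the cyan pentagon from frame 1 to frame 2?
(1.1, 0.0)

The cyan pentagon was at (6.6, 1.7) in frame 1 and (7.7, 1.7) in frame 2.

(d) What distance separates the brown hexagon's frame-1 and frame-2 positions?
0.9

The brown hexagon moved from (5.5, 4.9) to (5.2, 4.1), a distance of √(0.3² + 0.8²) ≈ 0.9.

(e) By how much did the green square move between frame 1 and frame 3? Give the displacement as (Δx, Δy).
(-0.4, 0.0)

The green square was at (9.2, 4.9) in frame 1 and (8.8, 4.9) in frame 3.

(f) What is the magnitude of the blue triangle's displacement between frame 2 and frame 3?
2.0

The blue triangle moved from (2.9, 6.2) to (3.2, 4.2), a distance of √(0.3² + 2.0²) ≈ 2.0.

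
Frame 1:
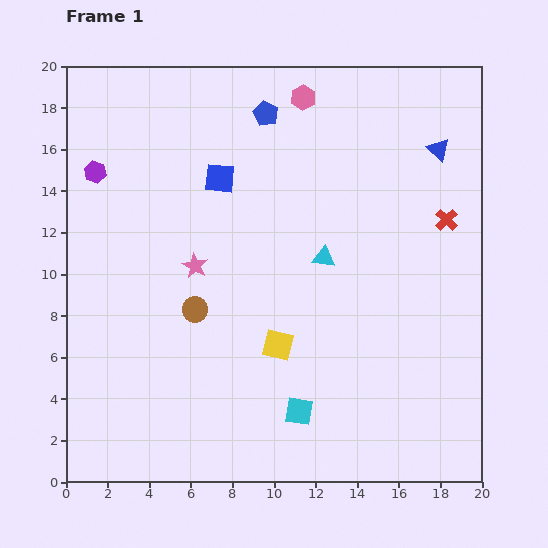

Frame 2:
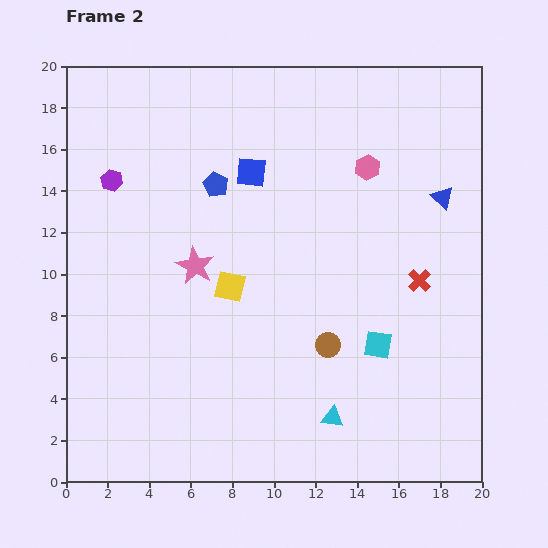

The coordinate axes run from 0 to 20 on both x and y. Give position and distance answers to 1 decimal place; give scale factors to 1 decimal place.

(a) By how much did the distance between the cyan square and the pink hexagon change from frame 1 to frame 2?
-6.6

Distance in frame 1: 15.1. Distance in frame 2: 8.5.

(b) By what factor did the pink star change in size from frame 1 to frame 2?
1.5×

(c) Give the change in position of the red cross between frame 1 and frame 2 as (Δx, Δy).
(-1.3, -2.9)

The red cross was at (18.3, 12.6) in frame 1 and (17.0, 9.7) in frame 2.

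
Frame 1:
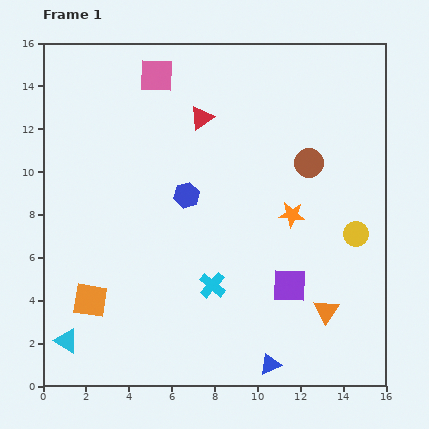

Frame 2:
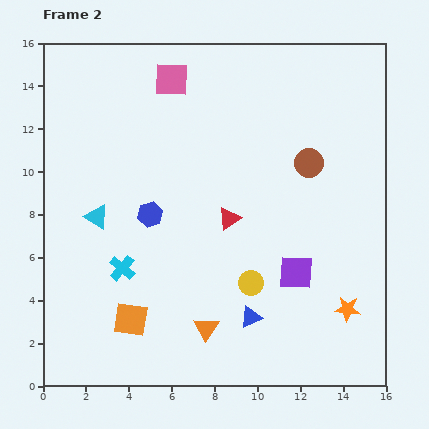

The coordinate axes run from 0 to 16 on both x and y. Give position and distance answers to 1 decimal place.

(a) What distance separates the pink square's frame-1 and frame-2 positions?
0.7

The pink square moved from (5.3, 14.5) to (6.0, 14.3), a distance of √(0.7² + 0.2²) ≈ 0.7.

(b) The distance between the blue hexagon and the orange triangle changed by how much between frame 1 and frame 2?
-2.6

Distance in frame 1: 8.5. Distance in frame 2: 5.9.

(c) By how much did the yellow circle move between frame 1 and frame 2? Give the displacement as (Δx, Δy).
(-4.9, -2.3)

The yellow circle was at (14.6, 7.1) in frame 1 and (9.7, 4.8) in frame 2.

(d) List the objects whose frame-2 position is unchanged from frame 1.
the brown circle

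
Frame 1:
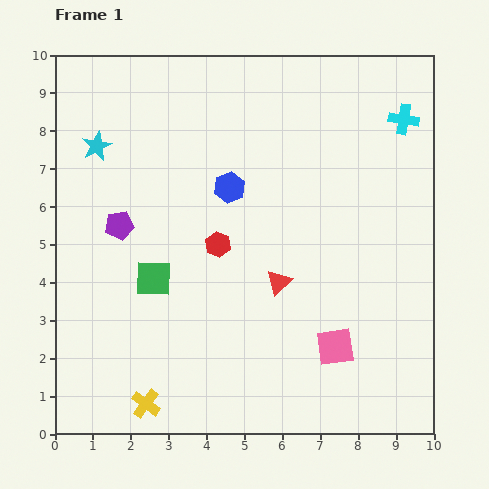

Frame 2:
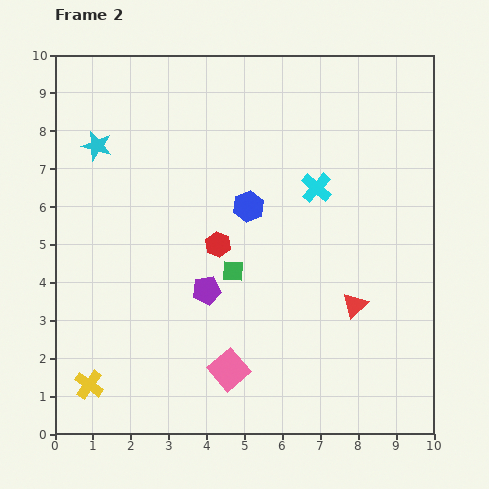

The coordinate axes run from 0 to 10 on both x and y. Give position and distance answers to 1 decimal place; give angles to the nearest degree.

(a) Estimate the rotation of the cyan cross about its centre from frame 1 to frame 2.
32° clockwise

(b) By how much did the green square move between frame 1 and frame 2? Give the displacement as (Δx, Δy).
(2.1, 0.2)

The green square was at (2.6, 4.1) in frame 1 and (4.7, 4.3) in frame 2.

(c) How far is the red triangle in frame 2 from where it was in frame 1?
2.1

The red triangle moved from (5.9, 4.0) to (7.9, 3.4), a distance of √(2.0² + 0.6²) ≈ 2.1.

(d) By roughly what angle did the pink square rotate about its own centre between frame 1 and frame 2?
33° counter-clockwise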